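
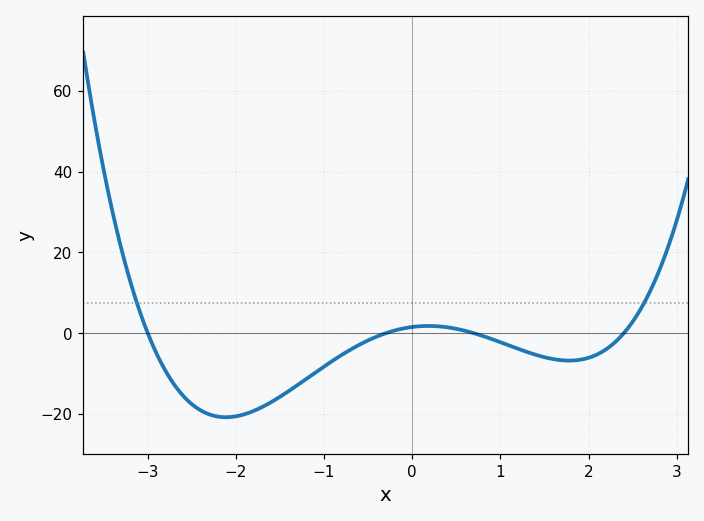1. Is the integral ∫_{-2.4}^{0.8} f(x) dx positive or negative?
negative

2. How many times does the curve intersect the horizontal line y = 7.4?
2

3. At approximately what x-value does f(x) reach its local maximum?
0.2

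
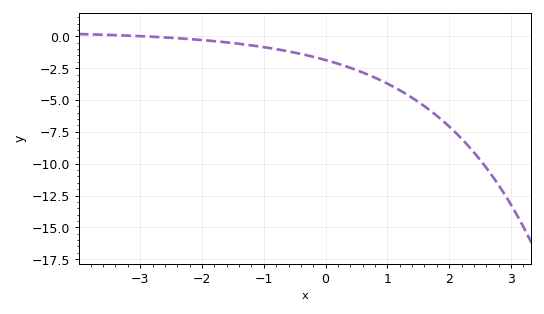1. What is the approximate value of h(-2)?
-0.2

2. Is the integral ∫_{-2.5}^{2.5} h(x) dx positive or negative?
negative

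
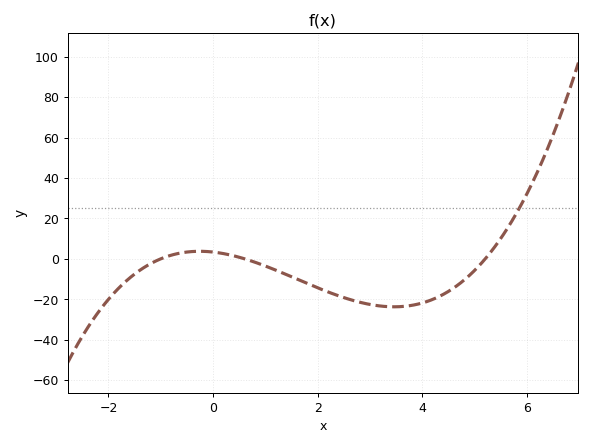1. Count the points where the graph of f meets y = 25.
1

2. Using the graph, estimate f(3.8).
-24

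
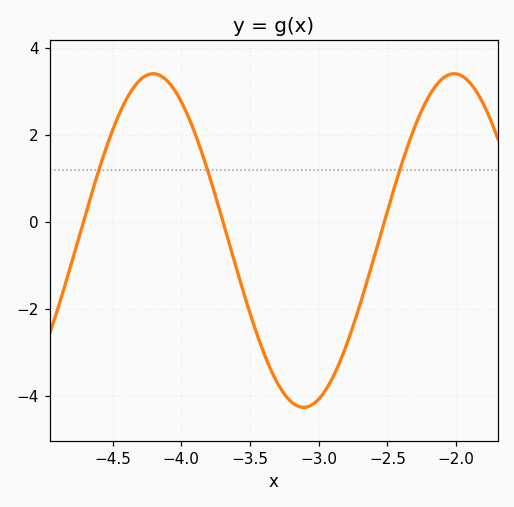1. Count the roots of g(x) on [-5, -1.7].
3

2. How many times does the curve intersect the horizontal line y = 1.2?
3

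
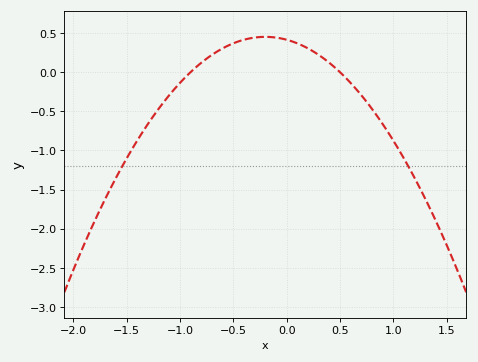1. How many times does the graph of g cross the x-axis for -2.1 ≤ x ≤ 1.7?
2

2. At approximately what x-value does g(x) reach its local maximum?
-0.2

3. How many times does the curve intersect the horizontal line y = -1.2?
2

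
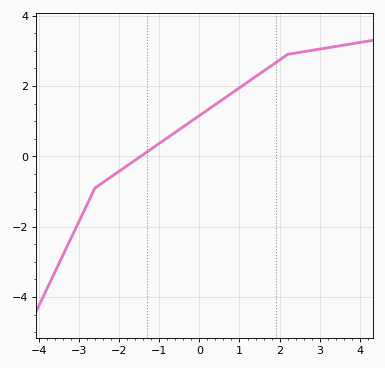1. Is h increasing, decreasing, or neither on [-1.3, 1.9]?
increasing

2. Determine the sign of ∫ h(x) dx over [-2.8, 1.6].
positive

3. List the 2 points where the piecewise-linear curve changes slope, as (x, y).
(-2.6, -0.9); (2.2, 2.9)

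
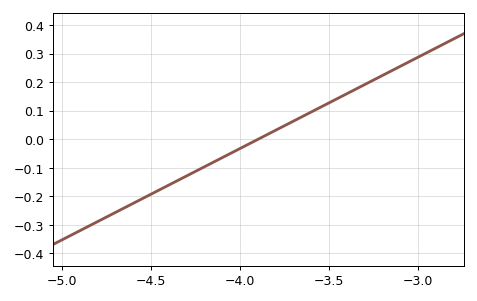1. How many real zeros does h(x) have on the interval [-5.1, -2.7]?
1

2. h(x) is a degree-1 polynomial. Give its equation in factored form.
y = 0.32(x + 3.9)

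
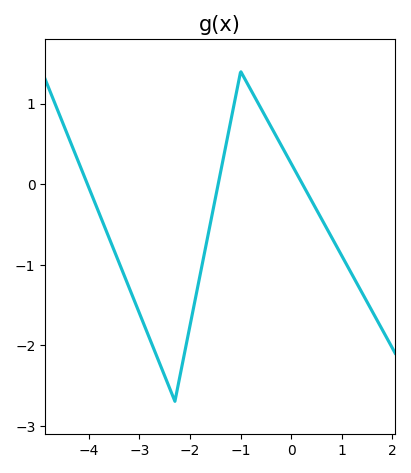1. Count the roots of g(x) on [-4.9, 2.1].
3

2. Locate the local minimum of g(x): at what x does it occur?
-2.3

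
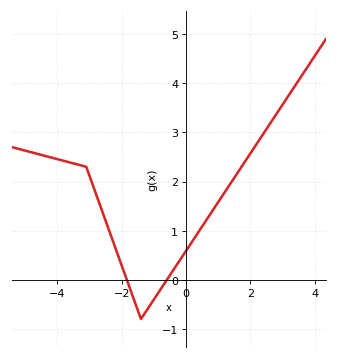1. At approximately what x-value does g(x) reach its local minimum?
-1.4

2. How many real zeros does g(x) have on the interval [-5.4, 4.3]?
2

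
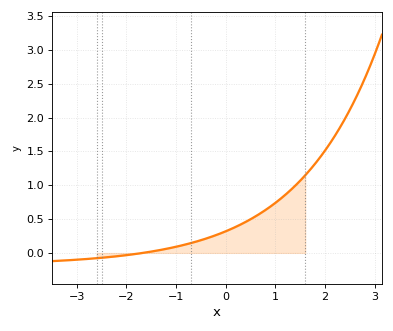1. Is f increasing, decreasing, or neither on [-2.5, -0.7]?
increasing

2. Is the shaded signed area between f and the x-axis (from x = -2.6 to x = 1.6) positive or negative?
positive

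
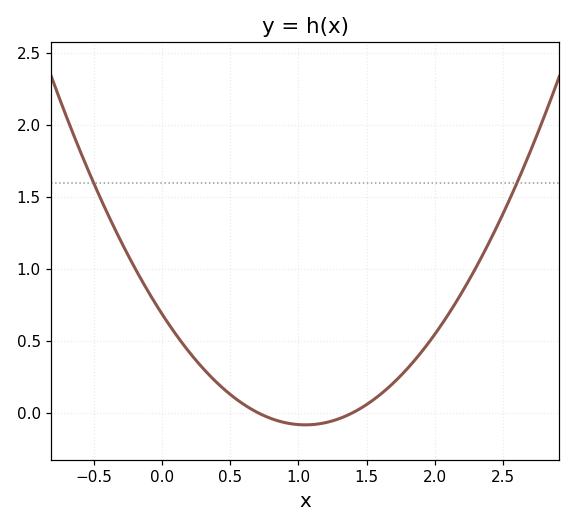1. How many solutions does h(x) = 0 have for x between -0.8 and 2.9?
2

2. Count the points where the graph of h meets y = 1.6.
2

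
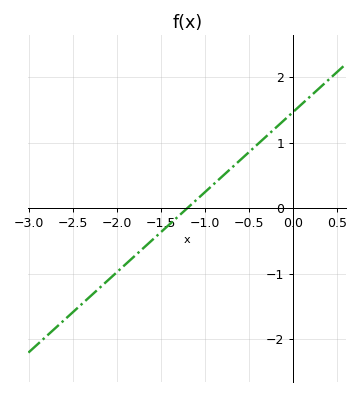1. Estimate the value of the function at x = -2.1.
-1.1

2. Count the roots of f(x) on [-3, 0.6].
1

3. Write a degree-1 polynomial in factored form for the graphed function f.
y = 1.22(x + 1.2)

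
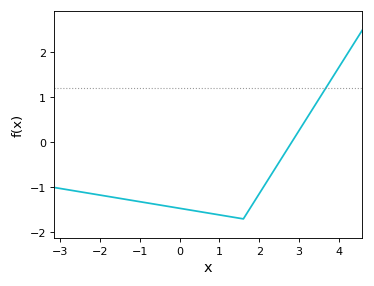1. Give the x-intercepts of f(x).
2.81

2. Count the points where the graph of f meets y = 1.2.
1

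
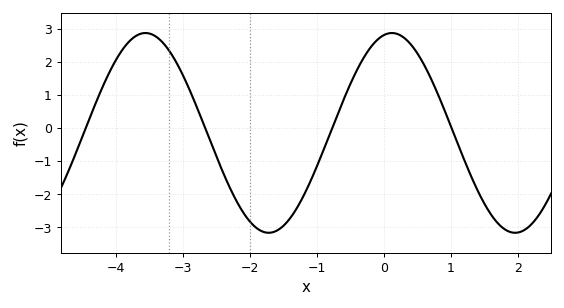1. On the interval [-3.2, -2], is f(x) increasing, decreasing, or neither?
decreasing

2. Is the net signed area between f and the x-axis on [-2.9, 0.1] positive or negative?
negative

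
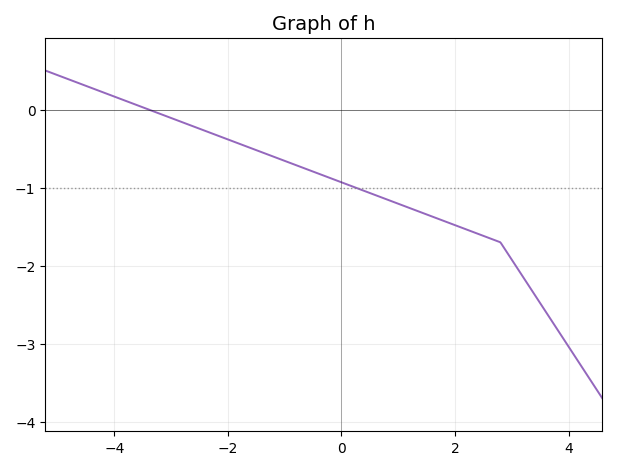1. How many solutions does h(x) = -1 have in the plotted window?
1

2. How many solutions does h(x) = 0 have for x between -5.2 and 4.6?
1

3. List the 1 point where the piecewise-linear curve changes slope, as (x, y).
(2.8, -1.7)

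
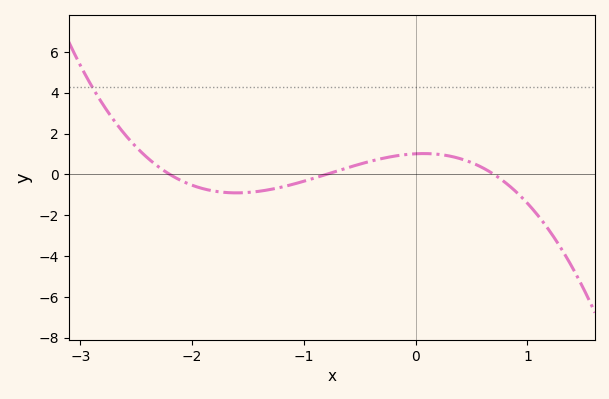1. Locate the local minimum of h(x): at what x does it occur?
-1.6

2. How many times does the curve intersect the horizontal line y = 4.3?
1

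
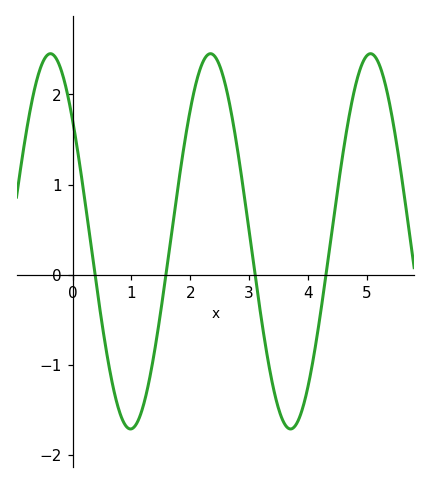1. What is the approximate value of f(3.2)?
-0.5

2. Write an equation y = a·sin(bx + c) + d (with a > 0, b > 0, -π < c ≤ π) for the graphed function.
y = 2.08sin(2.3x + 2.4) + 0.37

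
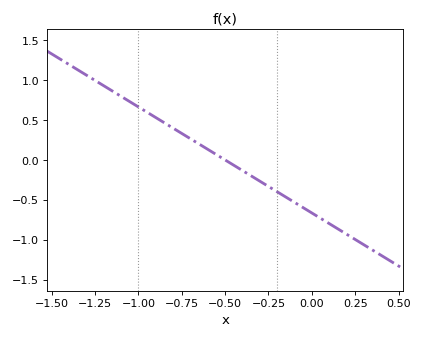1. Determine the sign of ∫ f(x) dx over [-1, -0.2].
positive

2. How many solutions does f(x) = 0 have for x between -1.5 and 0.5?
1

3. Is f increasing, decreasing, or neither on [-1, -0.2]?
decreasing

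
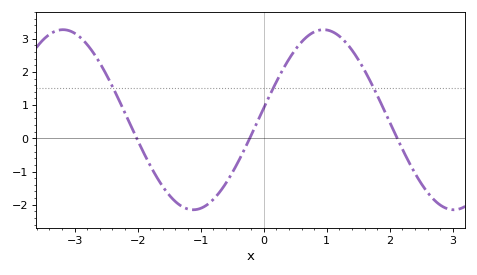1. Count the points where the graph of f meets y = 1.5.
3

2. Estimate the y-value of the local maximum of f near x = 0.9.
3.3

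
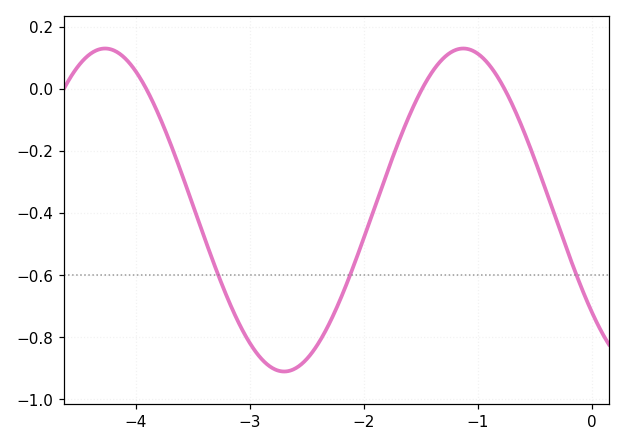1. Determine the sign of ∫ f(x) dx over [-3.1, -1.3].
negative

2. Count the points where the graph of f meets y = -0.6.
3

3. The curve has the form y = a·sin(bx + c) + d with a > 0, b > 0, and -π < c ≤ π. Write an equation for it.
y = 0.52sin(2x - 2.5) - 0.39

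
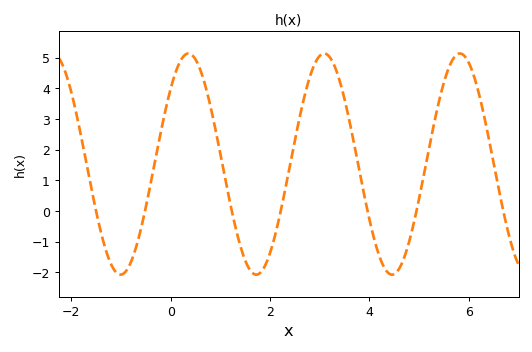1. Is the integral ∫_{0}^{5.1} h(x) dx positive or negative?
positive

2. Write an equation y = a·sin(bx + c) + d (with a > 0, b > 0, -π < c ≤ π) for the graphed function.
y = 3.6sin(2.3x + 0.75) + 1.53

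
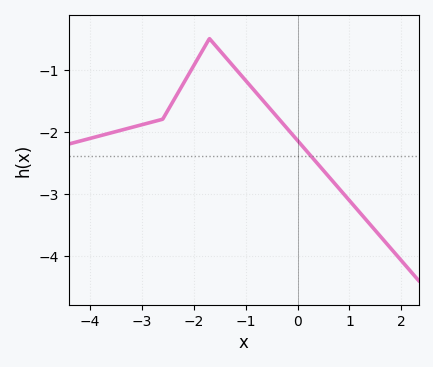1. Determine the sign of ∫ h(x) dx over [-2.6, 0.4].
negative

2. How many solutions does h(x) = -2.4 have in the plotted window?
1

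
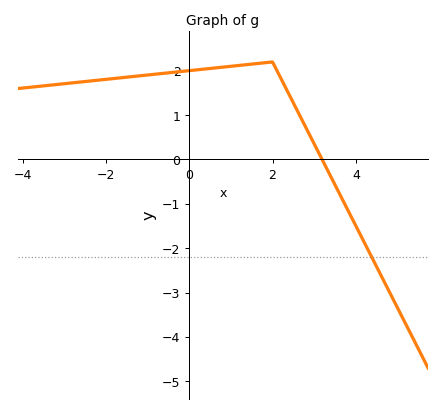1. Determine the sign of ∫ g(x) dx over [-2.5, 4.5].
positive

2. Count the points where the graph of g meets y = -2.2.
1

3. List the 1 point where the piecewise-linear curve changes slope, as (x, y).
(2, 2.2)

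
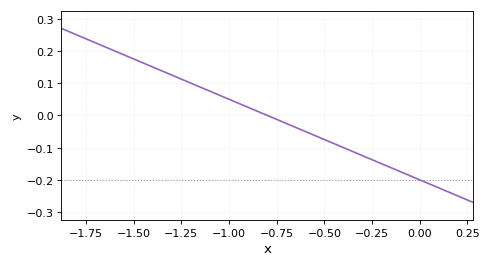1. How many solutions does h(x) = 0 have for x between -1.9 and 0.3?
1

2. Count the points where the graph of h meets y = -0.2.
1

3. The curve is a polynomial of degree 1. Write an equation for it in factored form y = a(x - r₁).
y = -0.25(x + 0.8)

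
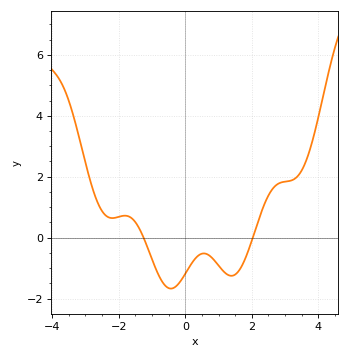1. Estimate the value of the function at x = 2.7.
1.6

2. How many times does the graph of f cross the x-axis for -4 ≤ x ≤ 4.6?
2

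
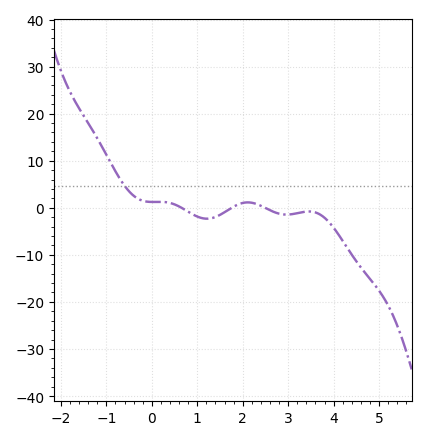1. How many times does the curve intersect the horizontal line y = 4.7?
1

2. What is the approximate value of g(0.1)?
1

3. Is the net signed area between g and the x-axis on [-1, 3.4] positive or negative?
positive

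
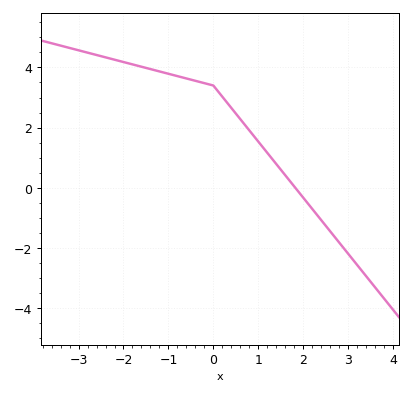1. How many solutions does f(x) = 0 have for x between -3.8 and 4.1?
1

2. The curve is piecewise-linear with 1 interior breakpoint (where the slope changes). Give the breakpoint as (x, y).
(0, 3.4)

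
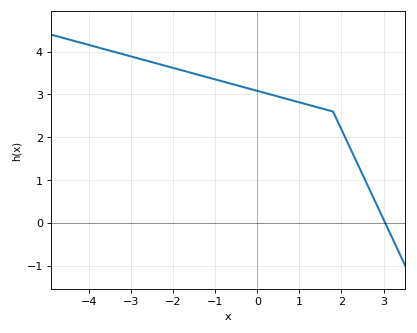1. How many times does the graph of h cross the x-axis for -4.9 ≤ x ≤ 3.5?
1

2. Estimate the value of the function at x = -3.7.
4.07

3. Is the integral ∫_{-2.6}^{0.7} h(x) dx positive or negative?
positive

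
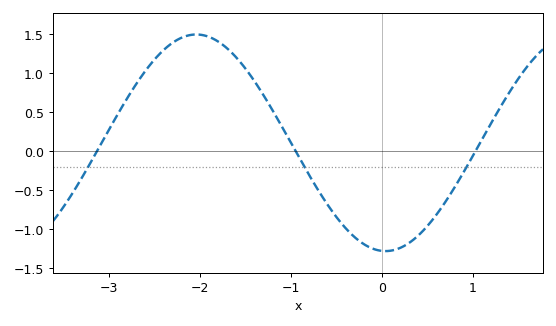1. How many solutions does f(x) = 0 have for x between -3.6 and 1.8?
3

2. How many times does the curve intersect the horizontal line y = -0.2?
3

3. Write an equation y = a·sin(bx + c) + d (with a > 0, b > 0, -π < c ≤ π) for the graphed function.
y = 1.39sin(1.51x - 1.63) + 0.11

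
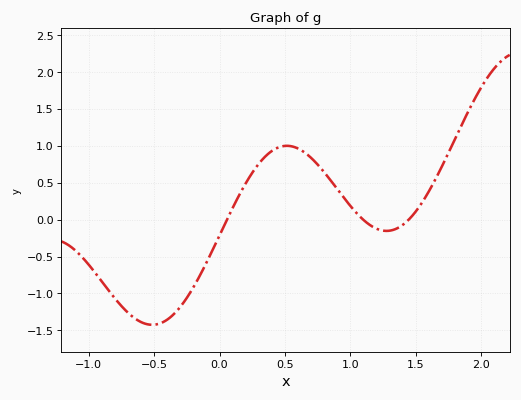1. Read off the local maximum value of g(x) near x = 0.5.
1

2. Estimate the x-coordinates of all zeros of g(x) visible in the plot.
0.05, 1.1, 1.45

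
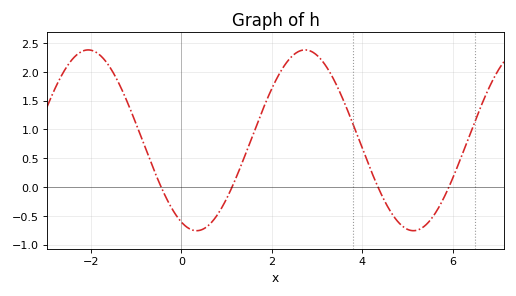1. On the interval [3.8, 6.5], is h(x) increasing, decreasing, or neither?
neither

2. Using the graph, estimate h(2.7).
2.38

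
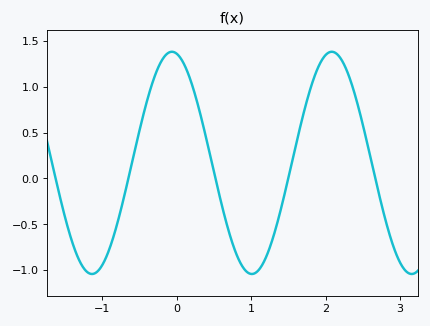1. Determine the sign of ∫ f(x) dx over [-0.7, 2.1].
positive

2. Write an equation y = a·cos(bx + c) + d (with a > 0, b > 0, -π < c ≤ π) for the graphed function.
y = 1.21cos(2.9x + 0.18) + 0.17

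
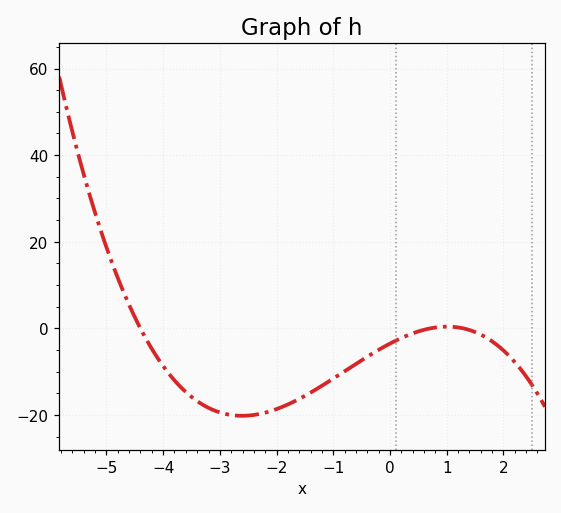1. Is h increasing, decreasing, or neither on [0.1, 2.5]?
neither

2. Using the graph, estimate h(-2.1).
-19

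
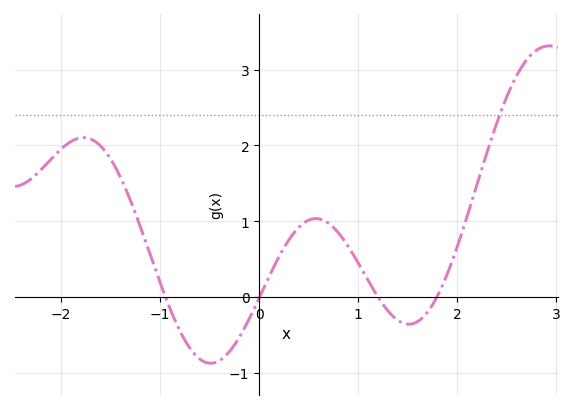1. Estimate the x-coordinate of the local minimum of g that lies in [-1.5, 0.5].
-0.5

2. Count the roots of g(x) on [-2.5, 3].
4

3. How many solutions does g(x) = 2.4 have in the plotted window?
1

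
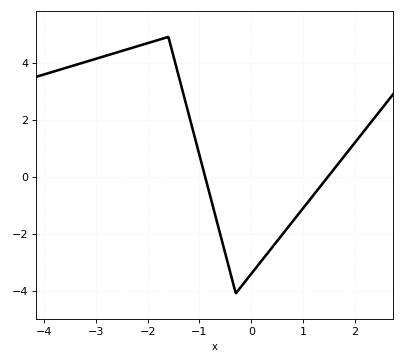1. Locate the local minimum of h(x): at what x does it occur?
-0.3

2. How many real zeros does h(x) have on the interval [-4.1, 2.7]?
2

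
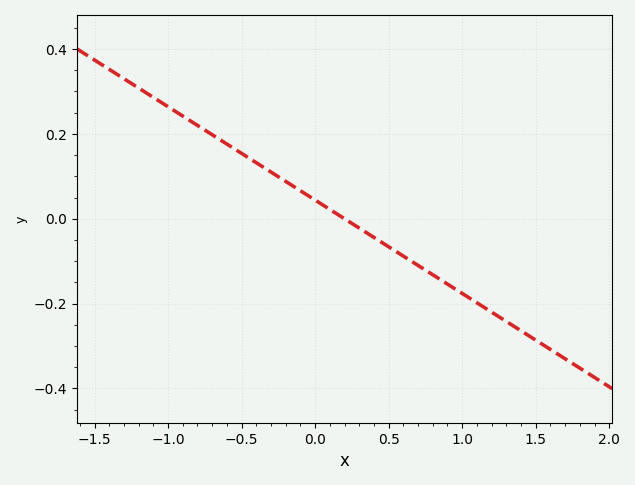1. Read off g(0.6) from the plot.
-0.088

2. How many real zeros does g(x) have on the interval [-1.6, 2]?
1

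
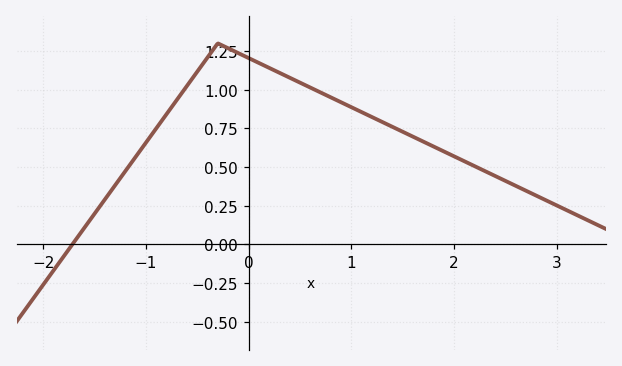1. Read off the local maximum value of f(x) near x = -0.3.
1.3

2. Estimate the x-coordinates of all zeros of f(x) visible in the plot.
-1.7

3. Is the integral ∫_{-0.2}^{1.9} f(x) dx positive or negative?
positive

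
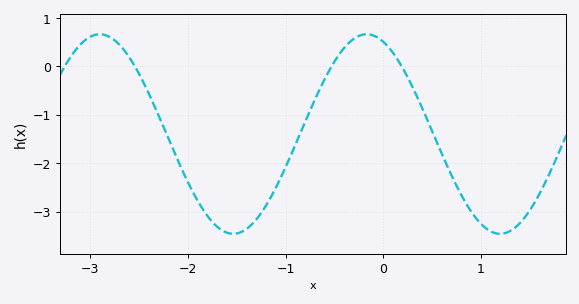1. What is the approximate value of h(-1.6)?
-3.4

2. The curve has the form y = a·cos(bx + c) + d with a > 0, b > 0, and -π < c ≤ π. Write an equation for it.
y = 2.06cos(2.3x + 0.39) - 1.4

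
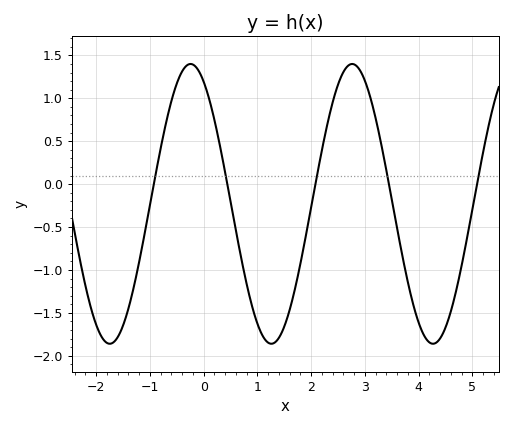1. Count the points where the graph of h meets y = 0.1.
5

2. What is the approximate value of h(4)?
-1.61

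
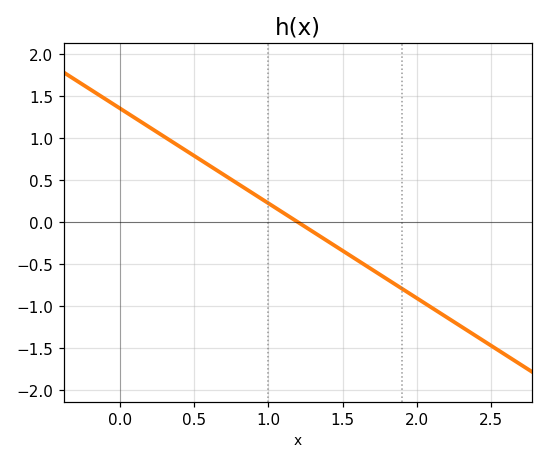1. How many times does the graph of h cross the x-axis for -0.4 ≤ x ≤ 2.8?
1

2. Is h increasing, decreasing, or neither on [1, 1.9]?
decreasing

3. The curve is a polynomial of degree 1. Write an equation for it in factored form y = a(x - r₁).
y = -1.13(x - 1.2)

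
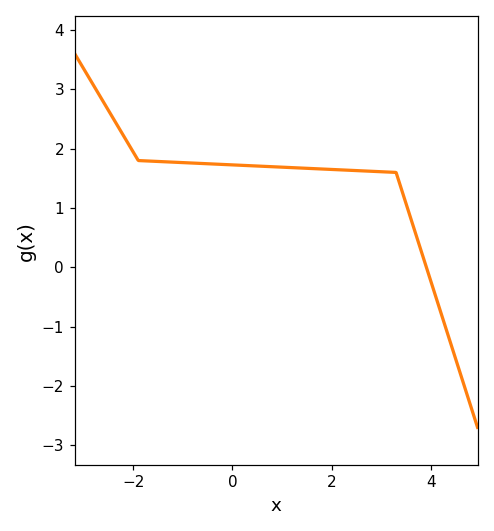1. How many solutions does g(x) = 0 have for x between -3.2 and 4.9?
1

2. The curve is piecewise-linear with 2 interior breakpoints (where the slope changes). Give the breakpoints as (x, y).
(-1.9, 1.8); (3.3, 1.6)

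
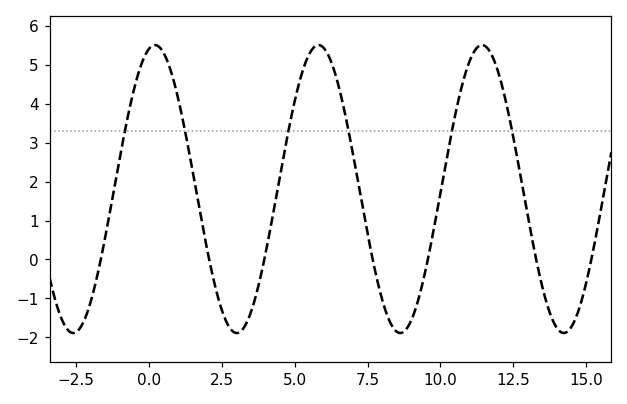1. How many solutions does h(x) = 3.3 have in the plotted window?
6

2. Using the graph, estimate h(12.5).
3.1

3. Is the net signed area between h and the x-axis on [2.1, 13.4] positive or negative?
positive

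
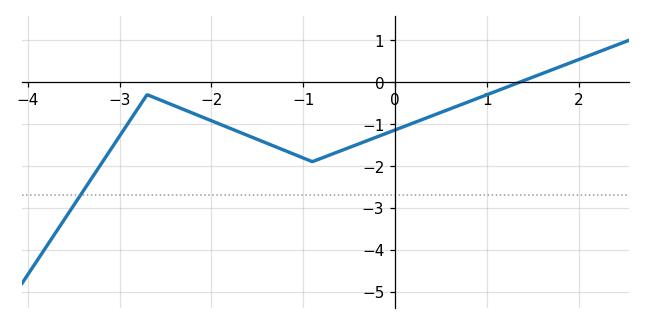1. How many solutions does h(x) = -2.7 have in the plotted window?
1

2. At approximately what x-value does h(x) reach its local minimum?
-0.9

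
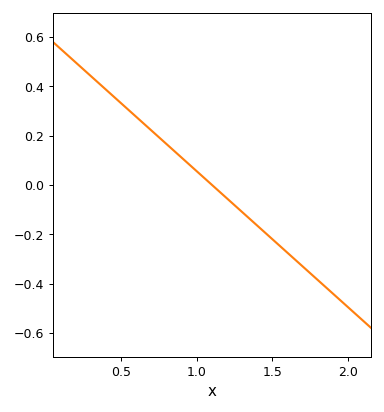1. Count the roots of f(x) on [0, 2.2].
1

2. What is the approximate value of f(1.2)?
-0.06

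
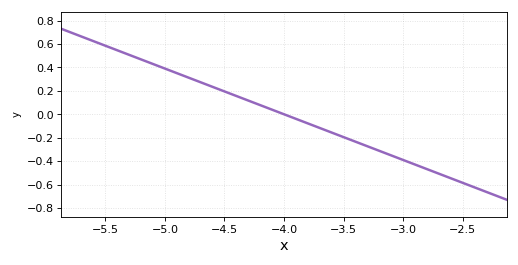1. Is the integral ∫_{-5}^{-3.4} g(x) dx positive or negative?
positive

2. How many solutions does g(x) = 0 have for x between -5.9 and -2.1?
1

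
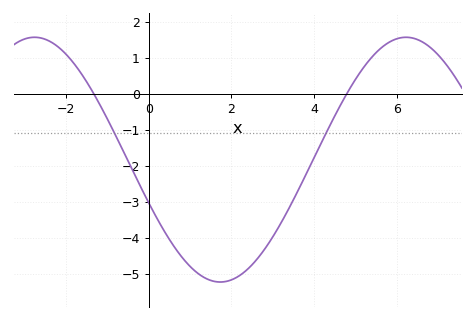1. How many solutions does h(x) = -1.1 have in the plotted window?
2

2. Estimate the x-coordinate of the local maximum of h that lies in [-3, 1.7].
-2.8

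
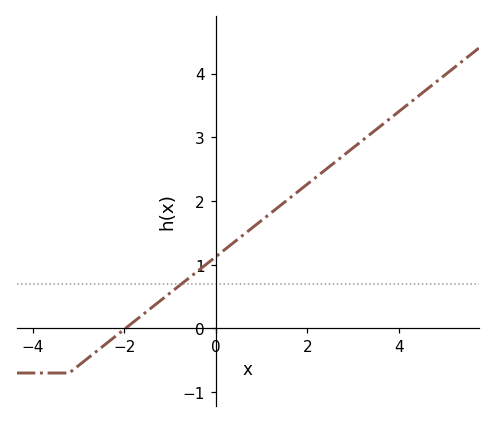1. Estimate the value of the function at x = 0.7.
1.5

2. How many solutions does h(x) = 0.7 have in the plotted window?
1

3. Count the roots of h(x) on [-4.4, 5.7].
1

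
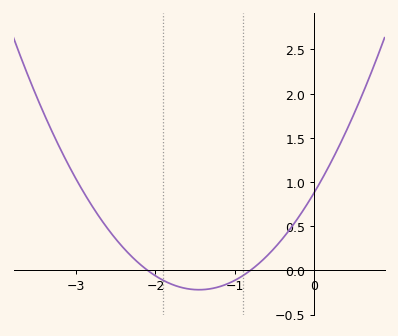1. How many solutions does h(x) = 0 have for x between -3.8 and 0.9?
2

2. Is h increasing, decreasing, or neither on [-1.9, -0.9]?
neither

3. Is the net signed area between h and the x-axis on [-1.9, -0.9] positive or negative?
negative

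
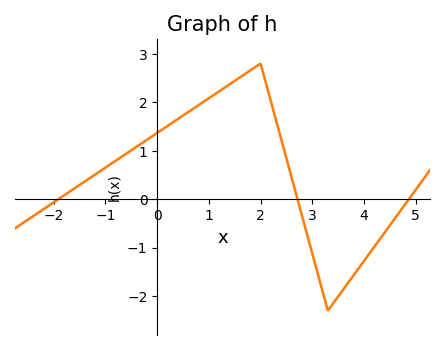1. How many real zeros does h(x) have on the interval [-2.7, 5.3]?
3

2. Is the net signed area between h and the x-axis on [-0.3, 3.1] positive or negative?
positive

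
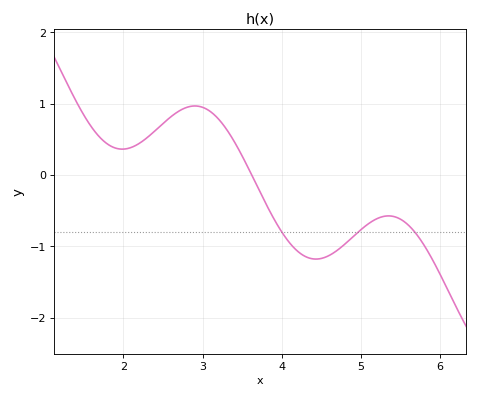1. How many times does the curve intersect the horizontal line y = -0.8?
3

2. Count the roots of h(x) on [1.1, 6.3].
1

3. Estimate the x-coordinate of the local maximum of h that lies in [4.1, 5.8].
5.3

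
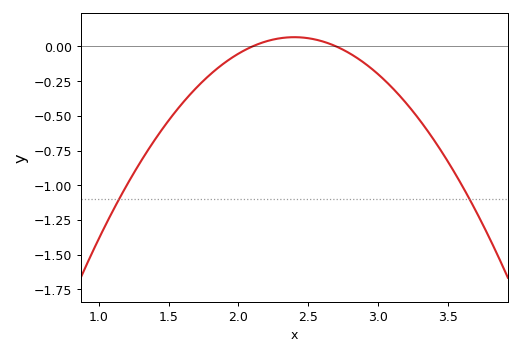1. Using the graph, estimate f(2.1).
0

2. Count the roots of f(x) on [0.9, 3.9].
2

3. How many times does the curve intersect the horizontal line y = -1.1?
2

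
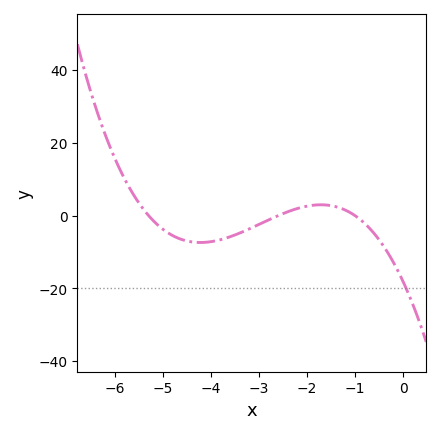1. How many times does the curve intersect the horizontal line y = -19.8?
1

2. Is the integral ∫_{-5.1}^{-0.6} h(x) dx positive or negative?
negative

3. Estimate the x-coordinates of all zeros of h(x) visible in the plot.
-5.3, -2.6, -1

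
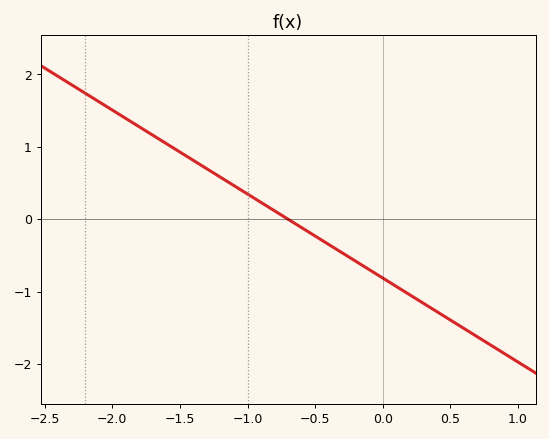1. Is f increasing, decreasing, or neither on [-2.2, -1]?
decreasing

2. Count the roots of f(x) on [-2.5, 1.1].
1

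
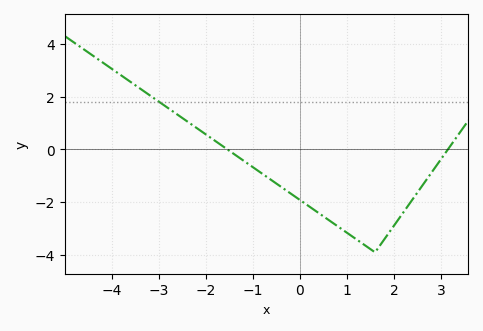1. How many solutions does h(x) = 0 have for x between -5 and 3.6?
2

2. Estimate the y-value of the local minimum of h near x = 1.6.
-3.8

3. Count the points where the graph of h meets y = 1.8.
1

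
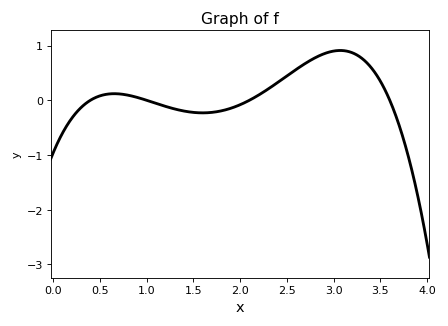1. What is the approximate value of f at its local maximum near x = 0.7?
0.12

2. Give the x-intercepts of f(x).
0.4, 1, 2.1, 3.6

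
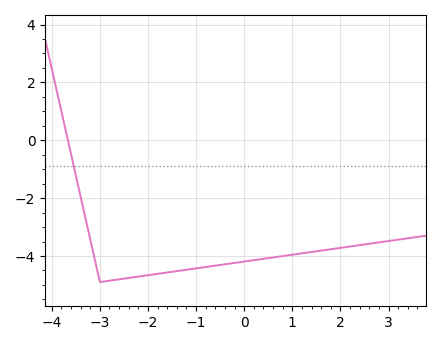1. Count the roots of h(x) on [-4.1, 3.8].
1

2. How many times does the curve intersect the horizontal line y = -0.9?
1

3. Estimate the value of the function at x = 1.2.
-4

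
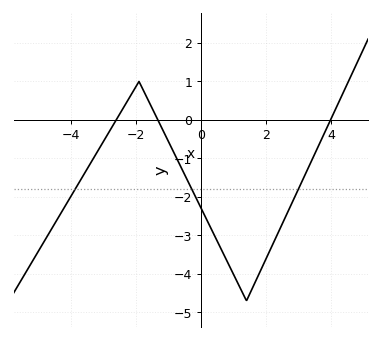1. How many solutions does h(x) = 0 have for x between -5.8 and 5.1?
3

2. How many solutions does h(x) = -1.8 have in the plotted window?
3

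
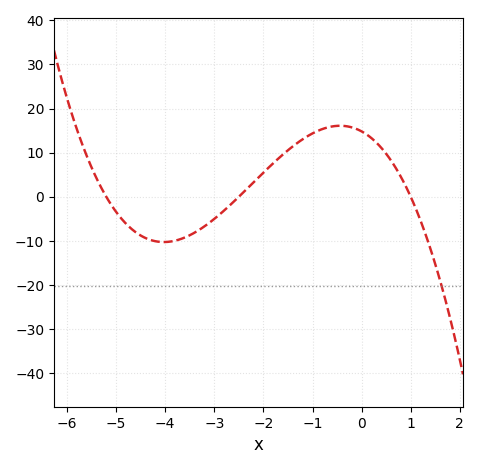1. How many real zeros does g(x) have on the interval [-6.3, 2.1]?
3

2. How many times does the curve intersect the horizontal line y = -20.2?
1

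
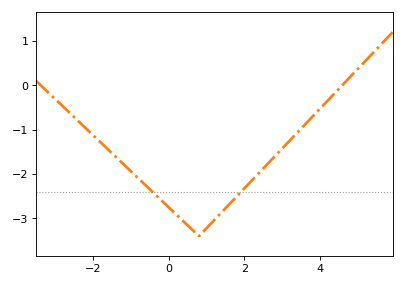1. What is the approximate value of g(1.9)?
-2.4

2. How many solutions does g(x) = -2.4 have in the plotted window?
2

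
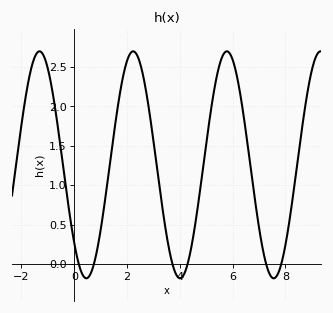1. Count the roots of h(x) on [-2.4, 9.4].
6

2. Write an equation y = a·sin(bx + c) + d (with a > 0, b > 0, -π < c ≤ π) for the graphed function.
y = 1.44sin(1.77x - 2.38) + 1.26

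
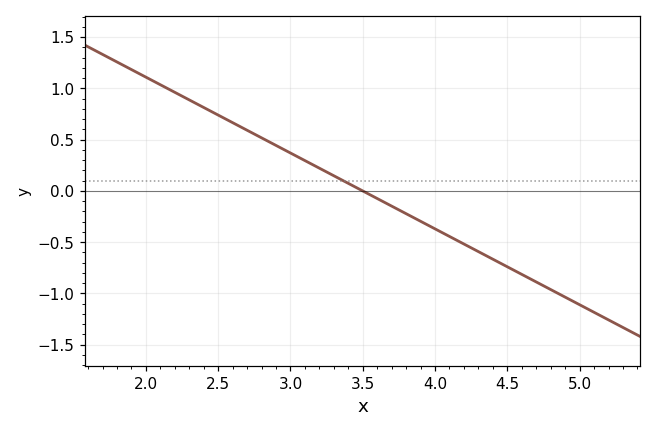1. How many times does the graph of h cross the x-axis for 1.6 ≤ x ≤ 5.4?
1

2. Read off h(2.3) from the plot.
0.888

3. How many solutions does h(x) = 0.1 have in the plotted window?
1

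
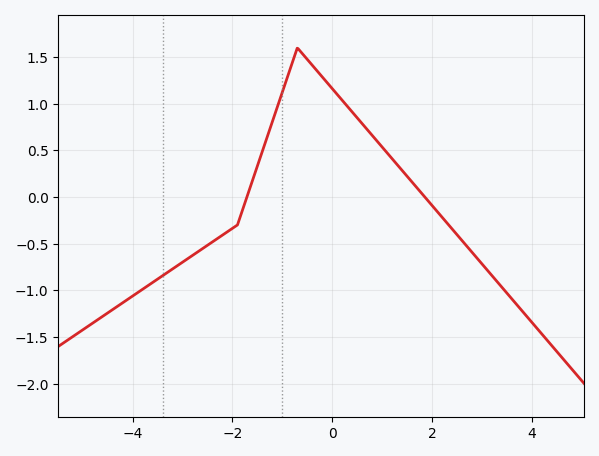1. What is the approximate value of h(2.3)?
-0.279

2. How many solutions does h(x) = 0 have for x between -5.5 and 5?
2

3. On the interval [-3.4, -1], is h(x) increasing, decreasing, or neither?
increasing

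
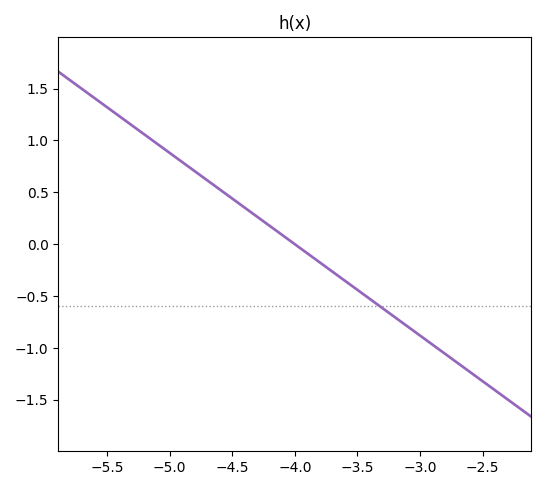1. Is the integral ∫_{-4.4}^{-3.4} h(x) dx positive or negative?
negative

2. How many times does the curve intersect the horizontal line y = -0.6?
1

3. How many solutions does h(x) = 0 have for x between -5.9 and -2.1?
1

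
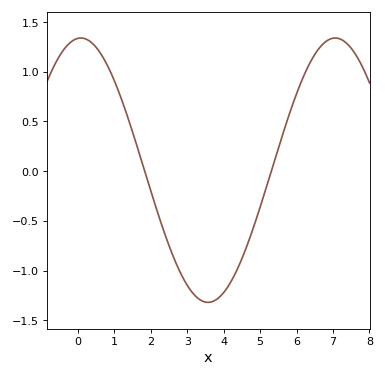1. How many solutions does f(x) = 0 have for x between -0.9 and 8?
2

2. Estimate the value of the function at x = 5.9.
0.68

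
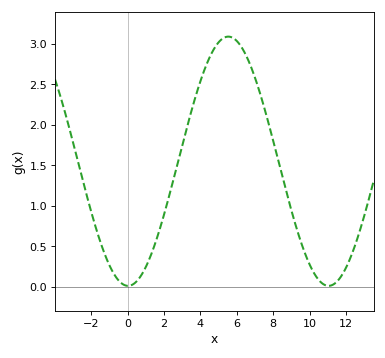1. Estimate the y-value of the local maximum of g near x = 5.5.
3.09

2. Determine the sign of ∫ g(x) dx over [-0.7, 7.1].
positive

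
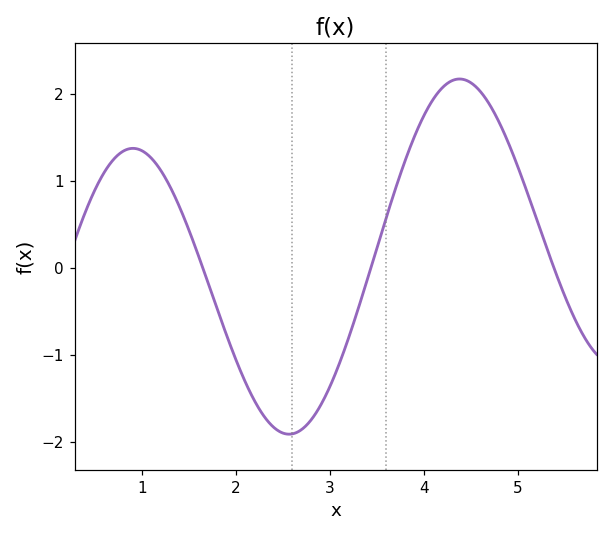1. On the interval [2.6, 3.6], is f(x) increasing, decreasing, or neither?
increasing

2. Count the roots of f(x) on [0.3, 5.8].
3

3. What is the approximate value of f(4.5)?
2.1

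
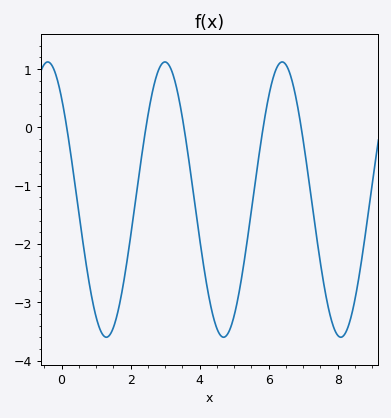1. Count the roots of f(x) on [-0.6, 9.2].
5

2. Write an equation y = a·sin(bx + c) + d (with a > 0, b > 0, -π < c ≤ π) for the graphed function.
y = 2.36sin(1.9x + 2.3) - 1.24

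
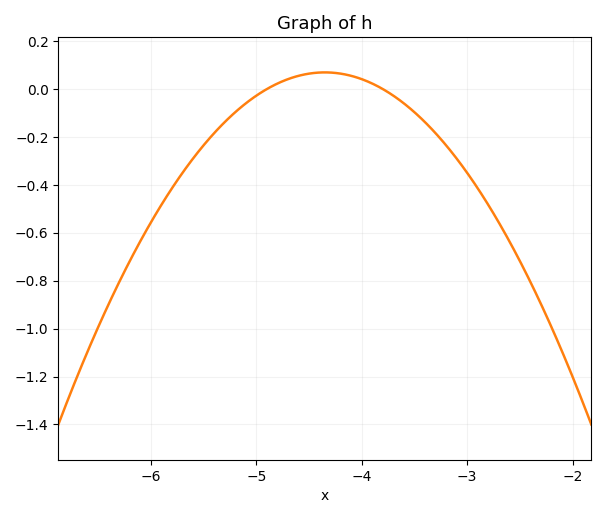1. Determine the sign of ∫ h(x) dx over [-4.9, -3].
negative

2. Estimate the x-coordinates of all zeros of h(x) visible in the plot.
-4.9, -3.8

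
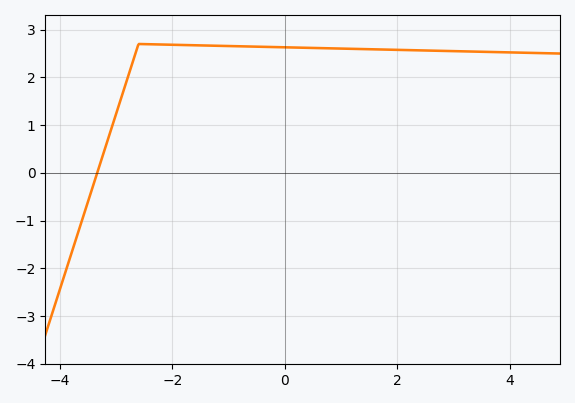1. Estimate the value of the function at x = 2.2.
2.6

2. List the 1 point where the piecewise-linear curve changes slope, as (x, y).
(-2.6, 2.7)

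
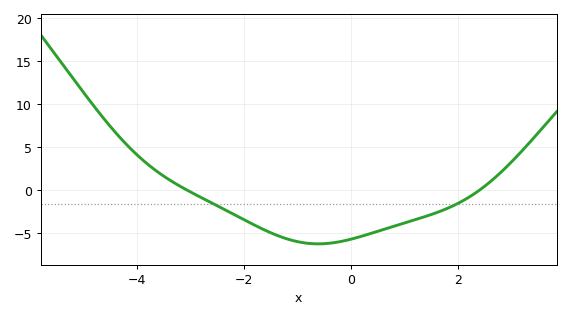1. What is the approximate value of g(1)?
-3.82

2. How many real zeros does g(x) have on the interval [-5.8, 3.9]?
2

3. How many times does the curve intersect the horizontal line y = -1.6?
2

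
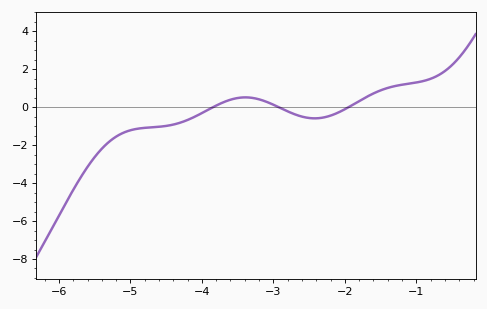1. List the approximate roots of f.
-3.84, -2.93, -1.95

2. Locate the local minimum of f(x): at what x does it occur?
-2.42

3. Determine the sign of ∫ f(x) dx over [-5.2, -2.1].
negative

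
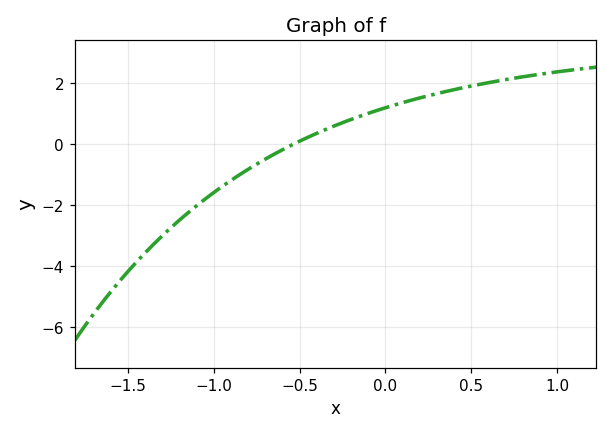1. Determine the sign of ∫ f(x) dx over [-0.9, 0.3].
positive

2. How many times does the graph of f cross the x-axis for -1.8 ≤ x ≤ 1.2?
1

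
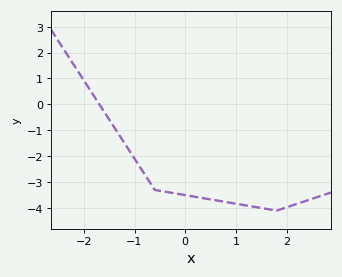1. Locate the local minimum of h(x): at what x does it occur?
1.8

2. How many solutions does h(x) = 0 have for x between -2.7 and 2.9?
1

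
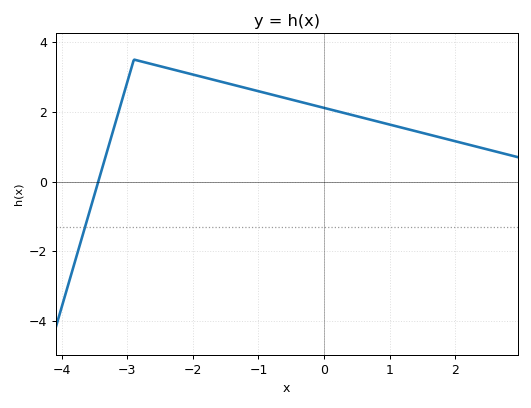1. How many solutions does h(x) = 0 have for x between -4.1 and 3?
1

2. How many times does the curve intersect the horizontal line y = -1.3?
1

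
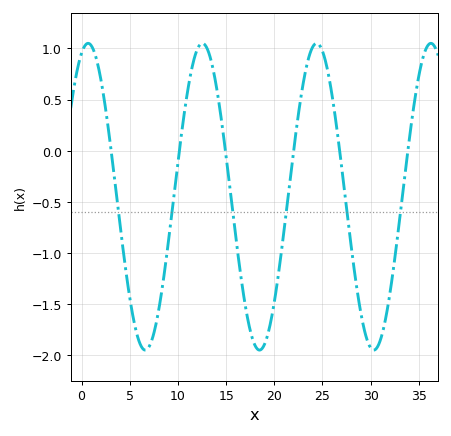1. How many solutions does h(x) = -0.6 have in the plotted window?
6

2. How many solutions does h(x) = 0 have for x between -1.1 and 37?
6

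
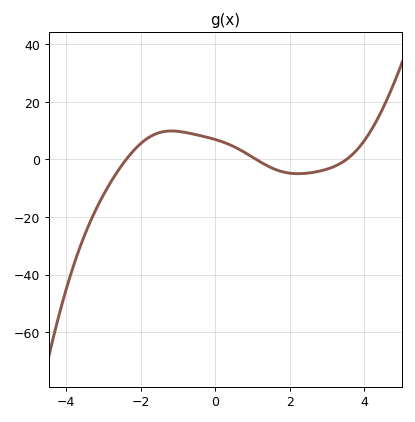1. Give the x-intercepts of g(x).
-2.4, 1.2, 3.6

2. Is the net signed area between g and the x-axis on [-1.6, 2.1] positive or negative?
positive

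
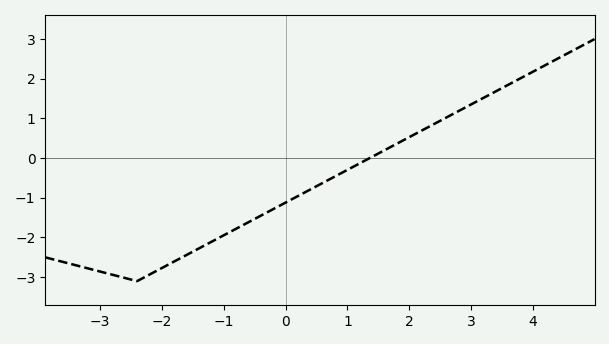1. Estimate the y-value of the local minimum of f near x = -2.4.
-3.1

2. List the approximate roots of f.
1.4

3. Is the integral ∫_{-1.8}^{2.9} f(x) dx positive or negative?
negative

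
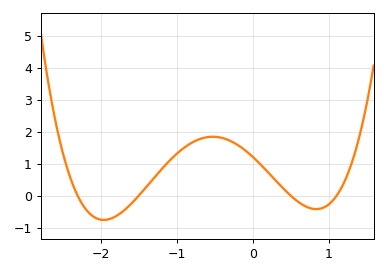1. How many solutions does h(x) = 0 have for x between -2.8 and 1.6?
4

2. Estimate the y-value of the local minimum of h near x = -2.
-0.8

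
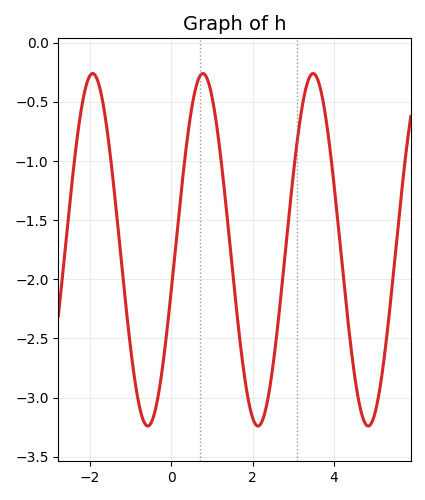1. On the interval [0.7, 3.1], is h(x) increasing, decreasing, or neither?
neither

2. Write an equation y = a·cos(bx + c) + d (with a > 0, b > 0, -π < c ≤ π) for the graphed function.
y = 1.49cos(2.3x - 1.8) - 1.75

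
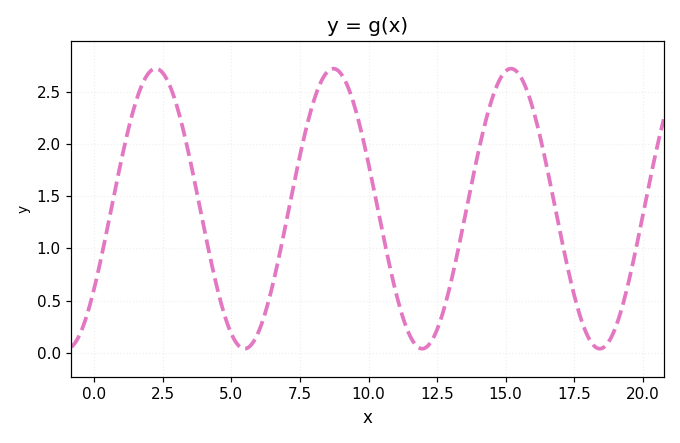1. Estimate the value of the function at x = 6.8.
1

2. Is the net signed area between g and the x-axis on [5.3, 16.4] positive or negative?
positive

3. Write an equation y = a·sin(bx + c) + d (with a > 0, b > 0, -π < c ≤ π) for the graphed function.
y = 1.34sin(0.97x - 0.6) + 1.38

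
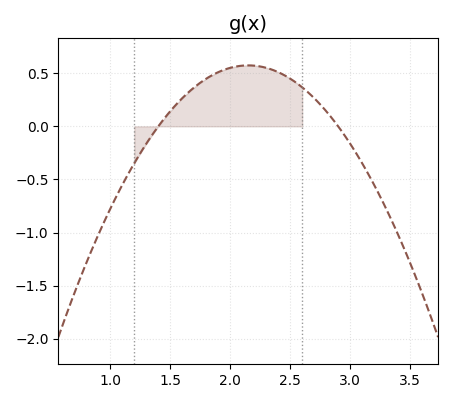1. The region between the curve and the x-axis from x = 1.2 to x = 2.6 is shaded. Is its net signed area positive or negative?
positive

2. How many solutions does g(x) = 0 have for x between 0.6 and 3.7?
2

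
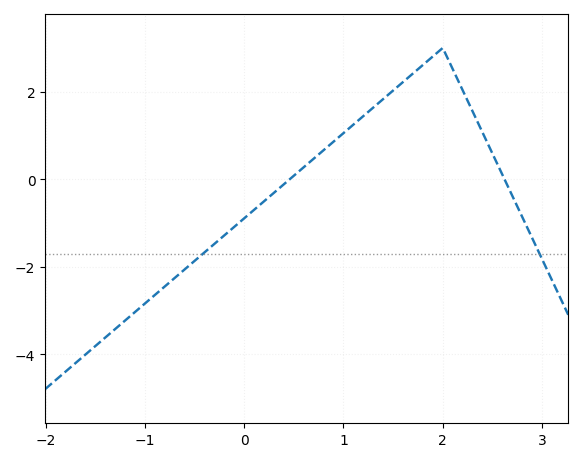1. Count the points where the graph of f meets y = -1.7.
2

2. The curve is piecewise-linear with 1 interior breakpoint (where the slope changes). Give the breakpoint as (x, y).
(2, 3)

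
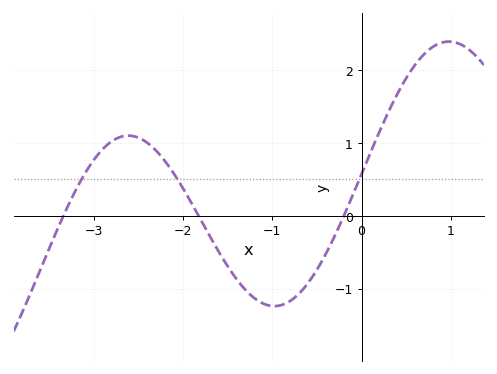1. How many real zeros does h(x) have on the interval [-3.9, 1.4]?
3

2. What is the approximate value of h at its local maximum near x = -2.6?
1.1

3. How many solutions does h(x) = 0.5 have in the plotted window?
3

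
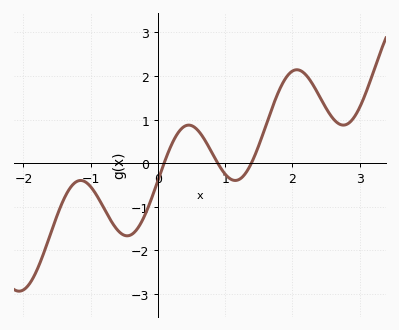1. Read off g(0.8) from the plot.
0.25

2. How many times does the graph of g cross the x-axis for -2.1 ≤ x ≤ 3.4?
3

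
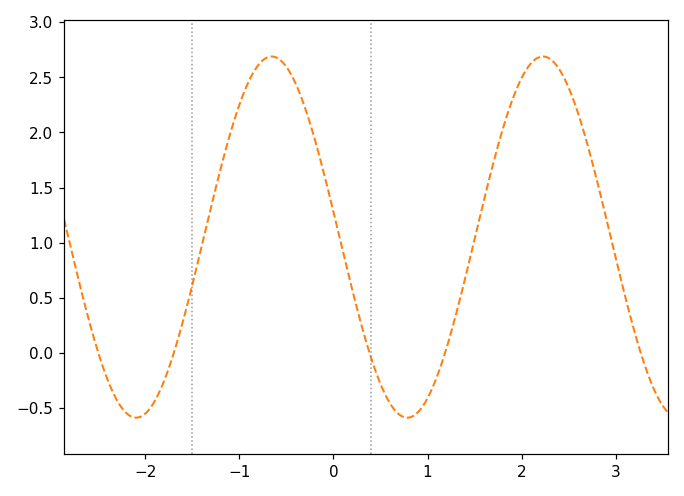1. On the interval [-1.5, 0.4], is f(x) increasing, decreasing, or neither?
neither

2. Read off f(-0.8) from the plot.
2.61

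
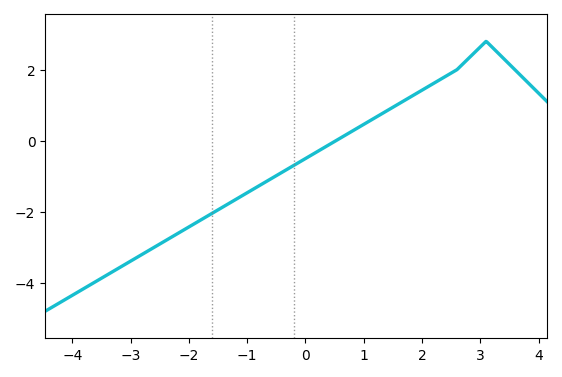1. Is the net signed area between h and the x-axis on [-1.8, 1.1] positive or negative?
negative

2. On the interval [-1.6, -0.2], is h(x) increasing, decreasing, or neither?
increasing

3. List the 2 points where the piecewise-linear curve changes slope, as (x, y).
(2.6, 2); (3.1, 2.8)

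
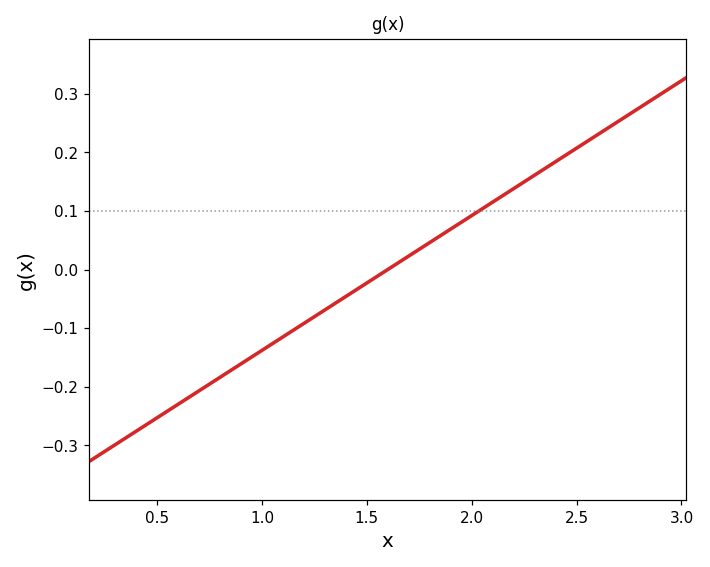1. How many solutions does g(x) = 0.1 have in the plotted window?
1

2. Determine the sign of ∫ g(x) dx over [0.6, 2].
negative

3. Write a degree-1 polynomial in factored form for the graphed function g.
y = 0.23(x - 1.6)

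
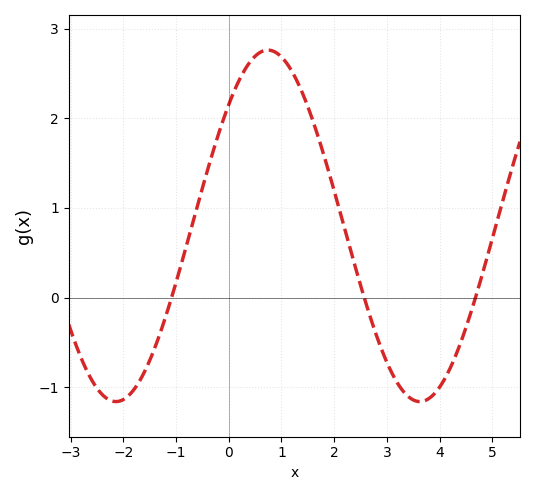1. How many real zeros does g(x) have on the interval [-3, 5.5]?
3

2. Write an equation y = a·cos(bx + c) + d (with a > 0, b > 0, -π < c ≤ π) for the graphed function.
y = 1.96cos(1.1x - 0.81) + 0.8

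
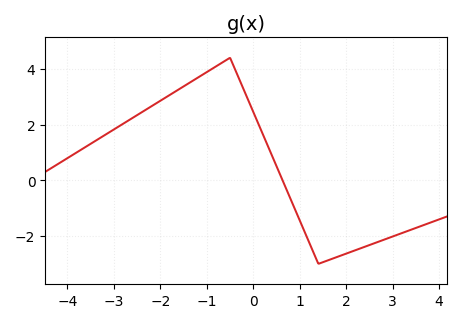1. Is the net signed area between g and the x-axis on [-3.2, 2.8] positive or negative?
positive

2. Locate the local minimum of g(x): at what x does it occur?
1.4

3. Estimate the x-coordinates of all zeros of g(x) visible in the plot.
0.63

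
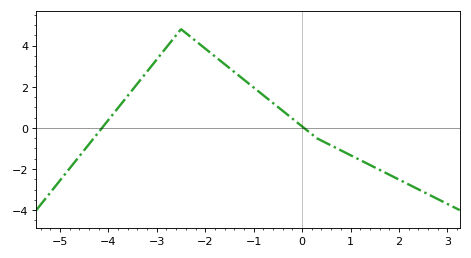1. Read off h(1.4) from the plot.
-1.8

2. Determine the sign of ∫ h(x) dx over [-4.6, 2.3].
positive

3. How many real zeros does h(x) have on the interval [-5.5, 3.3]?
2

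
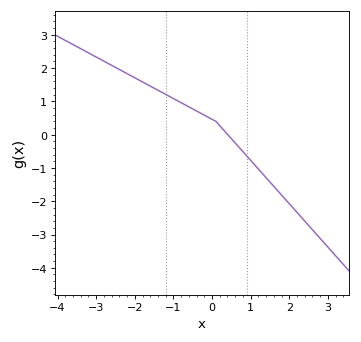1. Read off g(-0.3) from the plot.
0.649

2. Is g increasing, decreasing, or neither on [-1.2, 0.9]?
decreasing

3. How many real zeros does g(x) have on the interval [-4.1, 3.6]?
1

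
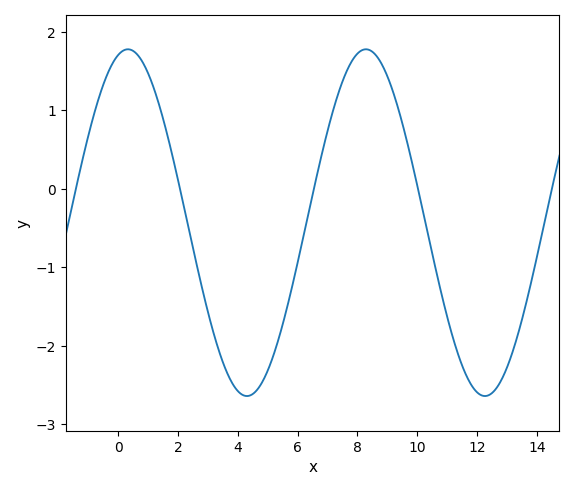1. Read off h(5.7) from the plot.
-1.43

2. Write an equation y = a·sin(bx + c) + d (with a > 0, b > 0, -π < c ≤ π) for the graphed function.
y = 2.21sin(0.79x + 1.31) - 0.43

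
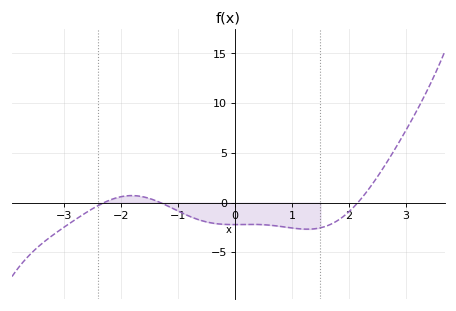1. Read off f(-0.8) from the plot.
-1.5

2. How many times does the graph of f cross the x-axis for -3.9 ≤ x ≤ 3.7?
3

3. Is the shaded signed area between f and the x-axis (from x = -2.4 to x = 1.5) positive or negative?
negative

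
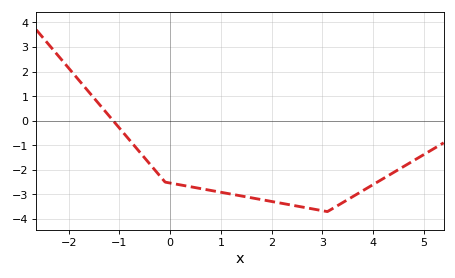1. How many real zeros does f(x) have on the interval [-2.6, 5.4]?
1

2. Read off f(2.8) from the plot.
-3.59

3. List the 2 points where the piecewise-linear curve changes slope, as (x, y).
(-0.1, -2.5); (3.1, -3.7)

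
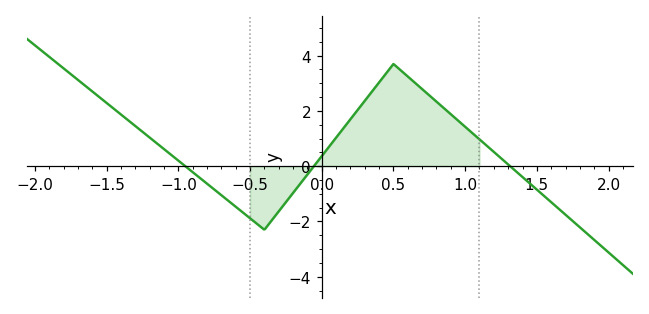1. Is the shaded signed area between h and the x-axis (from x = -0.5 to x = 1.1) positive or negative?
positive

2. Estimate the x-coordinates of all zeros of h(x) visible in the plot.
-1, -0.1, 1.3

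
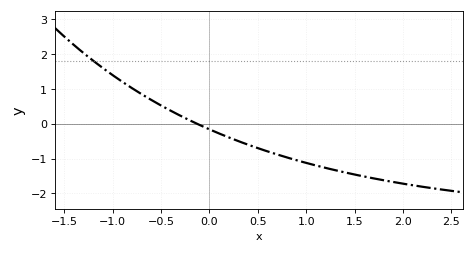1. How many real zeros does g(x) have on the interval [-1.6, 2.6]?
1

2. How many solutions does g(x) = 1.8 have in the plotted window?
1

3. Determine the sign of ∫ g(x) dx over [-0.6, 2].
negative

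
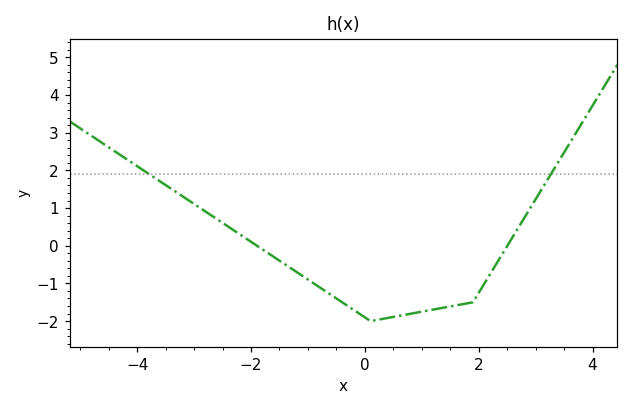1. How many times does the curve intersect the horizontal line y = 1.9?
2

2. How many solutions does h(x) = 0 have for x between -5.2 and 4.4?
2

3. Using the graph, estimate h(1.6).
-1.58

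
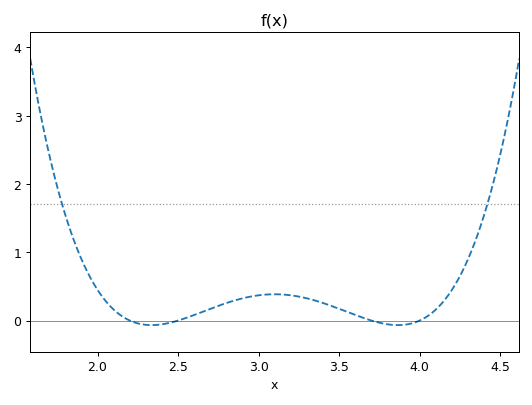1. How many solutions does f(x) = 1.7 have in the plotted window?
2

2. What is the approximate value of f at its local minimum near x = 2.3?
-0.067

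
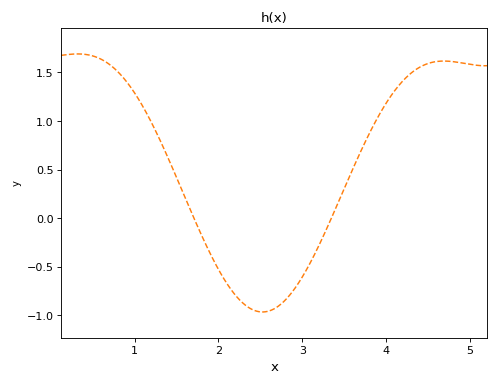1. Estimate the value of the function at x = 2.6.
-0.95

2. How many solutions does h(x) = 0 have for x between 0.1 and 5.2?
2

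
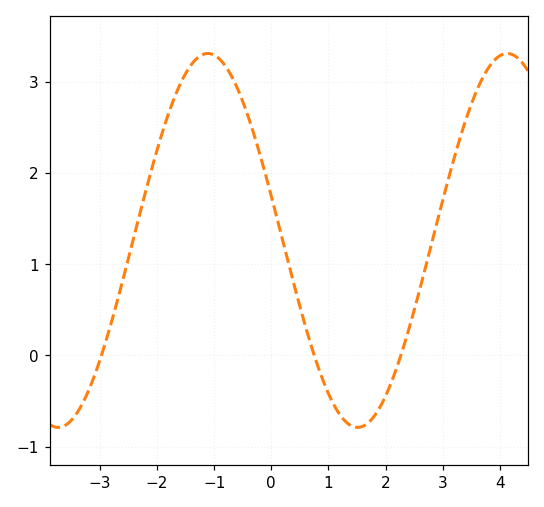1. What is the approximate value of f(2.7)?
0.972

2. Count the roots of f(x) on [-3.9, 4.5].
3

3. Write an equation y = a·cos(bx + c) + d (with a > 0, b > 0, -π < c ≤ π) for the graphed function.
y = 2.05cos(1.2x + 1.33) + 1.26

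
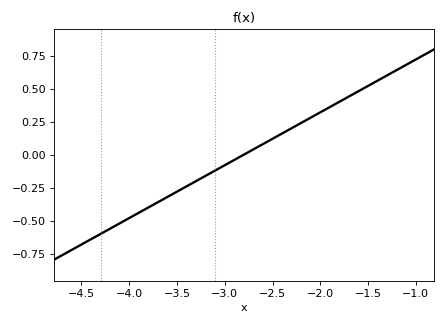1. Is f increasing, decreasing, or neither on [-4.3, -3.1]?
increasing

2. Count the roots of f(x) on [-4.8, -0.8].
1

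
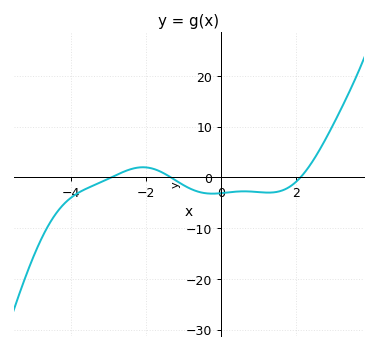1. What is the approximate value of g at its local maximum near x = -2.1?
1.98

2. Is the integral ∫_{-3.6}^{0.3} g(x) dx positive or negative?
negative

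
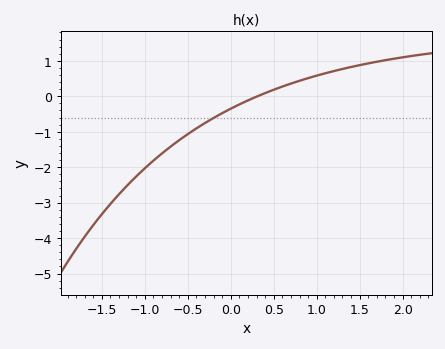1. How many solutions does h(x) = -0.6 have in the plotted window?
1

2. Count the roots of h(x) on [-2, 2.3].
1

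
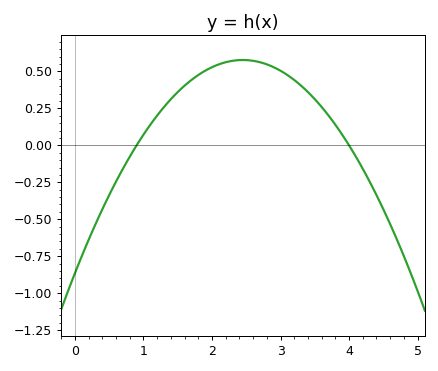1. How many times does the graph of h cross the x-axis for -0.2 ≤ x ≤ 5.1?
2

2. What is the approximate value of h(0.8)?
-0.077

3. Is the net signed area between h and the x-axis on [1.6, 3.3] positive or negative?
positive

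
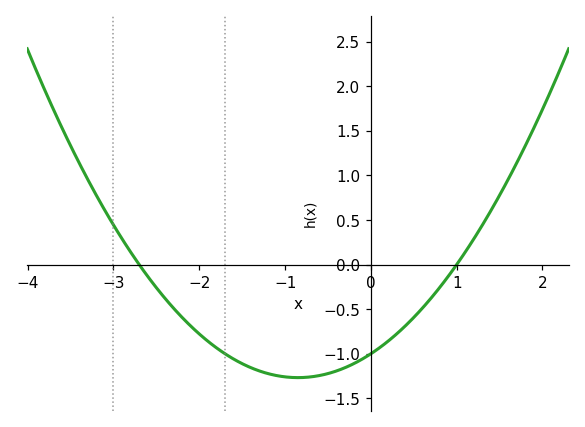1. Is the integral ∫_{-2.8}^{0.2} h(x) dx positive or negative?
negative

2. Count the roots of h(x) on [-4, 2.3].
2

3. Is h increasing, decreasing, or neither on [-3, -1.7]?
decreasing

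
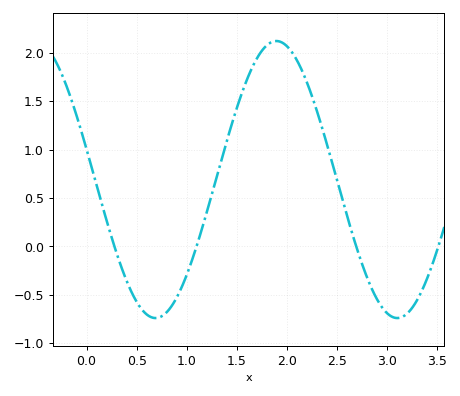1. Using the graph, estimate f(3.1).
-0.74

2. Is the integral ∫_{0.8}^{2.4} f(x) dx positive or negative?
positive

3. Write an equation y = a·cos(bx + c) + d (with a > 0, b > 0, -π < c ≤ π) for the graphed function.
y = 1.43cos(2.6x + 1.35) + 0.69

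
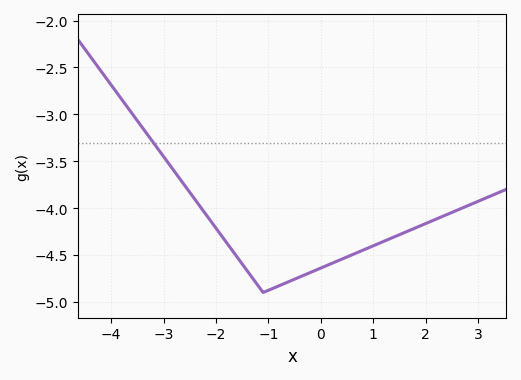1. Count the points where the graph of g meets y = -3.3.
1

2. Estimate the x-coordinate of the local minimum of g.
-1.1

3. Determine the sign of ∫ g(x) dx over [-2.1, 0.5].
negative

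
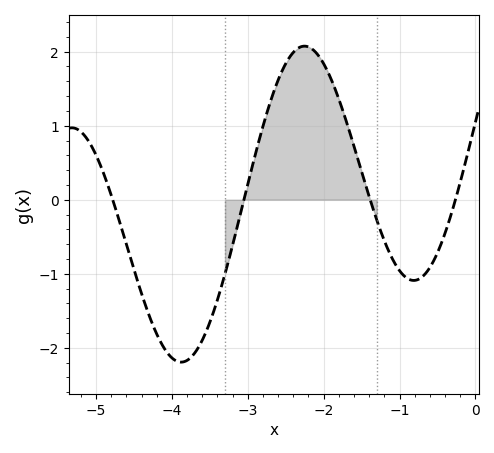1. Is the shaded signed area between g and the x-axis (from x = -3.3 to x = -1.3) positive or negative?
positive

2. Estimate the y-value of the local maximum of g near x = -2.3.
2.07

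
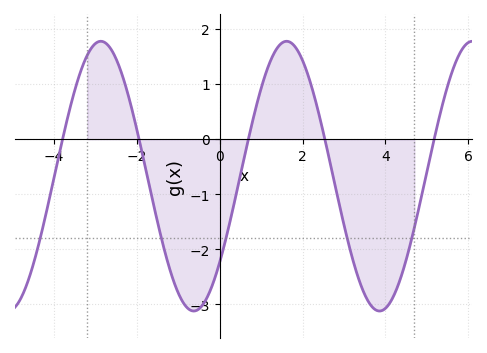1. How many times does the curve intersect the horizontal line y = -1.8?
5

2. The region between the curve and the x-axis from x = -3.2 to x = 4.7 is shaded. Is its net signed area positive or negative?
negative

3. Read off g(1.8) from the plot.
1.7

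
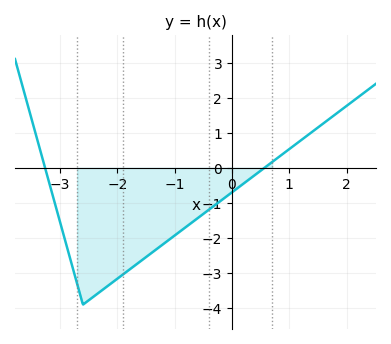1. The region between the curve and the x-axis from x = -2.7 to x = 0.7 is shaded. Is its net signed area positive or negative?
negative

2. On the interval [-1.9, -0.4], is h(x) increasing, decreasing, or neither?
increasing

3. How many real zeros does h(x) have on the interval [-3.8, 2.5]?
2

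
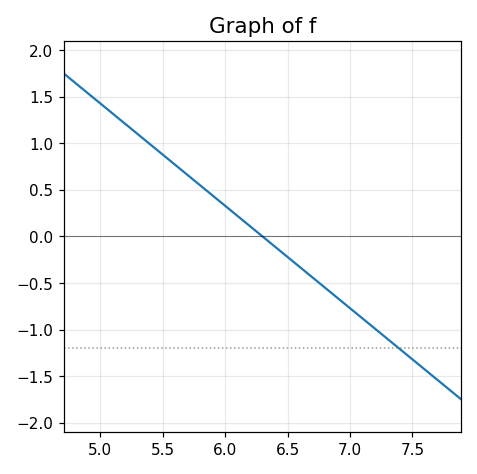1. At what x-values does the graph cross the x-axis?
6.3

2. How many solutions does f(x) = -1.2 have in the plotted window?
1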